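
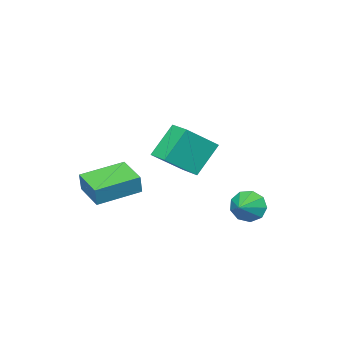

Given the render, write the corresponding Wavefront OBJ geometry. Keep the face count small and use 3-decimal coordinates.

v -3.708 0.261 -3.967
v -3.308 0.026 -4.727
v -2.712 0.679 -3.573
v -3.528 0.592 -4.773
v -3.832 1.003 -4.443
v -4.078 1.066 -3.889
v -4.151 0.753 -3.373
v -4.016 0.209 -3.134
v -3.738 -0.311 -3.285
v -3.445 -0.563 -3.756
v -3.275 -0.43 -4.325
v 0.548 0.658 -0.243
v -0.609 0.724 1.186
v 0.808 1.819 -0.086
v -0.349 1.885 1.343
v 1.929 0.195 0.897
v 0.772 0.261 2.326
v 2.189 1.356 1.054
v 1.032 1.422 2.483
v -0.105 -3.798 -2.359
v 0.11 -3.655 -1.372
v 0.285 -2.266 -2.665
v 0.5 -2.124 -1.678
v 1.96 -4.396 -2.722
v 2.175 -4.254 -1.735
v 2.35 -2.865 -3.028
v 2.565 -2.722 -2.041
f 2 1 4
f 2 4 3
f 4 1 5
f 4 5 3
f 5 1 6
f 5 6 3
f 6 1 7
f 6 7 3
f 7 1 8
f 7 8 3
f 8 1 9
f 8 9 3
f 9 1 10
f 9 10 3
f 10 1 11
f 10 11 3
f 11 1 2
f 11 2 3
f 13 15 12
f 16 13 12
f 12 15 14
f 14 16 12
f 13 19 15
f 17 13 16
f 17 19 13
f 15 19 14
f 18 16 14
f 14 19 18
f 18 17 16
f 19 17 18
f 21 23 20
f 24 21 20
f 20 23 22
f 22 24 20
f 21 27 23
f 25 21 24
f 25 27 21
f 23 27 22
f 26 24 22
f 22 27 26
f 26 25 24
f 27 25 26



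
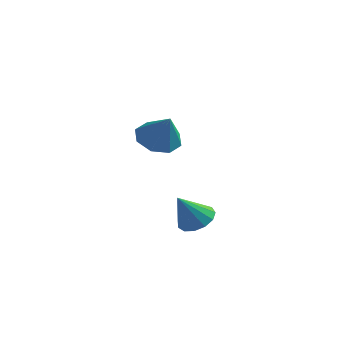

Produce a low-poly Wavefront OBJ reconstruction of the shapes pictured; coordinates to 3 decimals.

v -2.186 3.366 1.183
v -1.624 4.229 1.171
v -1.434 2.894 2.537
v -2.297 4.312 1.574
v -2.905 3.841 1.747
v -3.092 3.091 1.59
v -2.748 2.503 1.194
v -2.075 2.419 0.791
v -1.467 2.891 0.618
v -1.281 3.64 0.775
v 1.627 -1.543 -0.601
v 2.321 -1.336 -0.238
v 1.153 -2.237 0.701
v 2.029 -0.994 -0.162
v 1.61 -0.826 -0.226
v 1.196 -0.886 -0.408
v 0.919 -1.154 -0.652
v 0.867 -1.546 -0.88
v 1.057 -1.938 -1.019
v 1.427 -2.204 -1.026
v 1.862 -2.26 -0.897
v 2.222 -2.089 -0.675
v 2.393 -1.744 -0.429
f 2 1 4
f 2 4 3
f 4 1 5
f 4 5 3
f 5 1 6
f 5 6 3
f 6 1 7
f 6 7 3
f 7 1 8
f 7 8 3
f 8 1 9
f 8 9 3
f 9 1 10
f 9 10 3
f 10 1 2
f 10 2 3
f 12 11 14
f 12 14 13
f 14 11 15
f 14 15 13
f 15 11 16
f 15 16 13
f 16 11 17
f 16 17 13
f 17 11 18
f 17 18 13
f 18 11 19
f 18 19 13
f 19 11 20
f 19 20 13
f 20 11 21
f 20 21 13
f 21 11 22
f 21 22 13
f 22 11 23
f 22 23 13
f 23 11 12
f 23 12 13



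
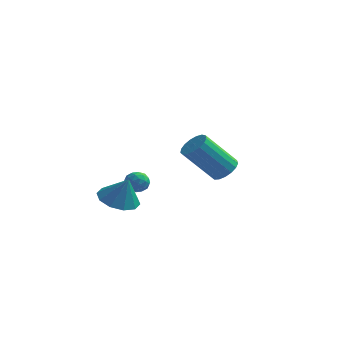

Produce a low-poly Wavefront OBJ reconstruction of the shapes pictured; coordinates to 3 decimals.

v -1.996 4.183 -2.292
v -1.672 3.845 -2.791
v -2.968 3.955 -2.769
v -2.644 3.617 -3.268
v -2.655 3.363 -2.634
v -2.055 3.503 -2.339
v -2.585 4.297 -3.221
v -1.985 4.437 -2.926
v -2.036 3.916 -3.365
v -2.079 3.338 -3.002
v -2.561 4.462 -2.558
v -2.604 3.884 -2.195
v -1.749 4.034 -2.5
v -2.891 3.766 -3.06
v -2.898 3.616 -2.688
v -2.707 3.418 -2.981
v -1.974 3.833 -2.234
v -1.783 3.635 -2.527
v -2.361 3.351 -2.435
v -2.857 4.165 -3.033
v -2.666 3.967 -3.326
v -1.933 4.382 -2.579
v -1.742 4.184 -2.872
v -2.279 4.449 -3.125
v -1.773 3.877 -3.13
v -2.344 3.743 -3.41
v -2.309 4.142 -3.383
v -1.956 4.225 -3.21
v -1.798 3.538 -2.916
v -2.369 3.404 -3.197
v -2.375 3.254 -2.824
v -2.023 3.337 -2.651
v -2.012 3.579 -3.254
v -2.271 4.396 -2.363
v -2.842 4.262 -2.644
v -2.617 4.463 -2.909
v -2.265 4.546 -2.736
v -2.296 4.057 -2.15
v -2.867 3.923 -2.43
v -2.684 3.575 -2.35
v -2.331 3.658 -2.177
v -2.628 4.221 -2.306
v 3.72 -1.899 1.454
v 4.176 -2.479 1.589
v 2.896 -3.102 3.24
v 2.44 -2.521 3.106
v 4.31 -2.215 1.792
v 3.03 -2.838 3.443
v 4.309 -1.879 1.918
v 3.029 -2.502 3.569
v 4.173 -1.548 1.938
v 2.893 -2.17 3.589
v 3.933 -1.296 1.847
v 2.654 -1.919 3.498
v 3.645 -1.183 1.666
v 2.365 -1.806 3.317
v 3.373 -1.234 1.437
v 2.094 -1.857 3.088
v 3.181 -1.437 1.211
v 1.902 -2.06 2.863
v 3.113 -1.745 1.042
v 1.833 -2.368 2.693
v 3.183 -2.089 0.966
v 1.903 -2.712 2.618
v 3.376 -2.389 1.003
v 2.097 -3.012 2.654
v 3.648 -2.577 1.143
v 2.369 -3.2 2.795
v 3.937 -2.609 1.354
v 2.657 -3.232 3.006
v -1.518 -1.235 -1.428
v -0.983 -2.11 -1.697
v -0.982 -1.325 -0.072
v -0.598 -1.593 -1.815
v -0.565 -0.939 -1.785
v -0.895 -0.399 -1.618
v -1.464 -0.178 -1.379
v -2.053 -0.361 -1.158
v -2.438 -0.877 -1.04
v -2.471 -1.531 -1.07
v -2.141 -2.072 -1.237
v -1.572 -2.293 -1.476
f 1 38 17
f 38 12 41
f 17 41 6
f 38 41 17
f 1 17 13
f 17 6 18
f 13 18 2
f 17 18 13
f 1 13 22
f 13 2 23
f 22 23 8
f 13 23 22
f 1 22 34
f 22 8 37
f 34 37 11
f 22 37 34
f 1 34 38
f 34 11 42
f 38 42 12
f 34 42 38
f 2 18 29
f 18 6 32
f 29 32 10
f 18 32 29
f 6 41 19
f 41 12 40
f 19 40 5
f 41 40 19
f 12 42 39
f 42 11 35
f 39 35 3
f 42 35 39
f 11 37 36
f 37 8 24
f 36 24 7
f 37 24 36
f 8 23 28
f 23 2 25
f 28 25 9
f 23 25 28
f 4 30 16
f 30 10 31
f 16 31 5
f 30 31 16
f 4 16 14
f 16 5 15
f 14 15 3
f 16 15 14
f 4 14 21
f 14 3 20
f 21 20 7
f 14 20 21
f 4 21 26
f 21 7 27
f 26 27 9
f 21 27 26
f 4 26 30
f 26 9 33
f 30 33 10
f 26 33 30
f 5 31 19
f 31 10 32
f 19 32 6
f 31 32 19
f 3 15 39
f 15 5 40
f 39 40 12
f 15 40 39
f 7 20 36
f 20 3 35
f 36 35 11
f 20 35 36
f 9 27 28
f 27 7 24
f 28 24 8
f 27 24 28
f 10 33 29
f 33 9 25
f 29 25 2
f 33 25 29
f 44 43 47
f 44 47 45
f 45 47 48
f 45 48 46
f 47 43 49
f 47 49 48
f 48 49 50
f 48 50 46
f 49 43 51
f 49 51 50
f 50 51 52
f 50 52 46
f 51 43 53
f 51 53 52
f 52 53 54
f 52 54 46
f 53 43 55
f 53 55 54
f 54 55 56
f 54 56 46
f 55 43 57
f 55 57 56
f 56 57 58
f 56 58 46
f 57 43 59
f 57 59 58
f 58 59 60
f 58 60 46
f 59 43 61
f 59 61 60
f 60 61 62
f 60 62 46
f 61 43 63
f 61 63 62
f 62 63 64
f 62 64 46
f 63 43 65
f 63 65 64
f 64 65 66
f 64 66 46
f 65 43 67
f 65 67 66
f 66 67 68
f 66 68 46
f 67 43 69
f 67 69 68
f 68 69 70
f 68 70 46
f 69 43 44
f 69 44 70
f 70 44 45
f 70 45 46
f 72 71 74
f 72 74 73
f 74 71 75
f 74 75 73
f 75 71 76
f 75 76 73
f 76 71 77
f 76 77 73
f 77 71 78
f 77 78 73
f 78 71 79
f 78 79 73
f 79 71 80
f 79 80 73
f 80 71 81
f 80 81 73
f 81 71 82
f 81 82 73
f 82 71 72
f 82 72 73



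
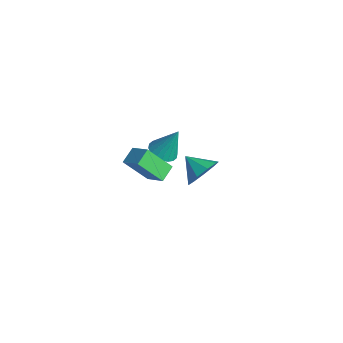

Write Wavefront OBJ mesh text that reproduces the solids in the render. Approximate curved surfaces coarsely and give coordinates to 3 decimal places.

v -1.626 2.253 -3.042
v -1.128 2.188 -2.201
v -2.694 1.887 -2.438
v -1.38 2.805 -2.271
v -1.747 3.164 -2.701
v -2.058 3.097 -3.291
v -2.167 2.635 -3.765
v -2.023 1.995 -3.9
v -1.694 1.475 -3.634
v -1.333 1.32 -3.091
v -1.109 1.601 -2.525
v -1.555 0.026 -0.06
v -0.868 0.177 -0.291
v -1.185 0.634 1.44
v -1.032 0.454 -0.362
v -1.3 0.645 -0.374
v -1.618 0.714 -0.324
v -1.923 0.647 -0.221
v -2.156 0.457 -0.086
v -2.27 0.181 0.053
v -2.242 -0.125 0.171
v -2.077 -0.402 0.243
v -1.81 -0.594 0.254
v -1.492 -0.663 0.204
v -1.186 -0.595 0.101
v -0.954 -0.405 -0.033
v -0.84 -0.129 -0.173
v 1.63 -3.021 3.366
v 1.254 -2.32 3.719
v 0.652 -3.23 2.739
v 0.276 -2.529 3.091
v 2.204 -2.111 2.169
v 1.828 -1.41 2.521
v 1.226 -2.32 1.541
v 0.85 -1.619 1.894
f 2 1 4
f 2 4 3
f 4 1 5
f 4 5 3
f 5 1 6
f 5 6 3
f 6 1 7
f 6 7 3
f 7 1 8
f 7 8 3
f 8 1 9
f 8 9 3
f 9 1 10
f 9 10 3
f 10 1 11
f 10 11 3
f 11 1 2
f 11 2 3
f 13 12 15
f 13 15 14
f 15 12 16
f 15 16 14
f 16 12 17
f 16 17 14
f 17 12 18
f 17 18 14
f 18 12 19
f 18 19 14
f 19 12 20
f 19 20 14
f 20 12 21
f 20 21 14
f 21 12 22
f 21 22 14
f 22 12 23
f 22 23 14
f 23 12 24
f 23 24 14
f 24 12 25
f 24 25 14
f 25 12 26
f 25 26 14
f 26 12 27
f 26 27 14
f 27 12 13
f 27 13 14
f 29 31 28
f 32 29 28
f 28 31 30
f 30 32 28
f 29 35 31
f 33 29 32
f 33 35 29
f 31 35 30
f 34 32 30
f 30 35 34
f 34 33 32
f 35 33 34



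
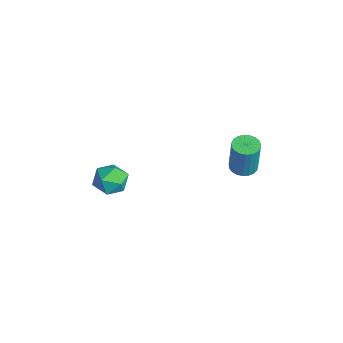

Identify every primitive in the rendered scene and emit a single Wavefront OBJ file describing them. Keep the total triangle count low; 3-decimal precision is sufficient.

v -1.944 -1.732 1.587
v -1.462 -1.419 2.285
v -1.558 -3.101 1.935
v -1.076 -2.788 2.633
v -1.979 -2.739 2.649
v -2.217 -1.893 2.434
v -0.803 -2.627 1.786
v -1.041 -1.781 1.571
v -0.756 -1.972 2.408
v -1.484 -2.041 2.941
v -1.536 -2.479 1.279
v -2.264 -2.548 1.812
v -0.634 3.763 2.088
v -0.208 4.276 2.026
v 0.041 4.29 3.849
v -0.386 3.777 3.912
v -0.451 4.407 2.058
v -0.203 4.421 3.882
v -0.727 4.426 2.096
v -0.478 4.441 3.919
v -0.986 4.331 2.132
v -0.738 4.346 3.955
v -1.185 4.138 2.161
v -0.936 4.152 3.984
v -1.288 3.88 2.177
v -1.04 3.894 4
v -1.278 3.601 2.178
v -1.03 3.616 4.001
v -1.157 3.351 2.163
v -0.909 3.365 3.986
v -0.946 3.171 2.136
v -0.697 3.186 3.959
v -0.68 3.094 2.1
v -0.432 3.109 3.923
v -0.407 3.133 2.062
v -0.159 3.147 3.886
v -0.173 3.28 2.029
v 0.076 3.295 3.852
v -0.019 3.511 2.007
v 0.23 3.526 3.83
v 0.029 3.786 1.998
v 0.278 3.8 3.821
v -0.038 4.056 2.005
v 0.211 4.07 3.828
f 1 12 6
f 1 6 2
f 1 2 8
f 1 8 11
f 1 11 12
f 2 6 10
f 6 12 5
f 12 11 3
f 11 8 7
f 8 2 9
f 4 10 5
f 4 5 3
f 4 3 7
f 4 7 9
f 4 9 10
f 5 10 6
f 3 5 12
f 7 3 11
f 9 7 8
f 10 9 2
f 14 13 17
f 14 17 15
f 15 17 18
f 15 18 16
f 17 13 19
f 17 19 18
f 18 19 20
f 18 20 16
f 19 13 21
f 19 21 20
f 20 21 22
f 20 22 16
f 21 13 23
f 21 23 22
f 22 23 24
f 22 24 16
f 23 13 25
f 23 25 24
f 24 25 26
f 24 26 16
f 25 13 27
f 25 27 26
f 26 27 28
f 26 28 16
f 27 13 29
f 27 29 28
f 28 29 30
f 28 30 16
f 29 13 31
f 29 31 30
f 30 31 32
f 30 32 16
f 31 13 33
f 31 33 32
f 32 33 34
f 32 34 16
f 33 13 35
f 33 35 34
f 34 35 36
f 34 36 16
f 35 13 37
f 35 37 36
f 36 37 38
f 36 38 16
f 37 13 39
f 37 39 38
f 38 39 40
f 38 40 16
f 39 13 41
f 39 41 40
f 40 41 42
f 40 42 16
f 41 13 43
f 41 43 42
f 42 43 44
f 42 44 16
f 43 13 14
f 43 14 44
f 44 14 15
f 44 15 16



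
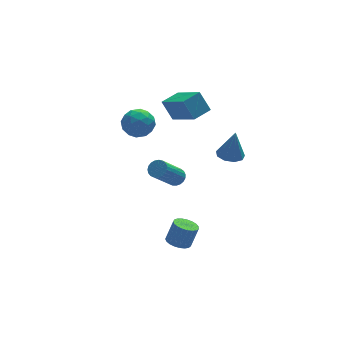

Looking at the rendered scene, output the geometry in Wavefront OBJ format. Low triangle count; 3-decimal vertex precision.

v 2.335 -2.184 2.28
v 2.991 -2.372 2.174
v 2.585 -2.176 3.8
v 2.956 -1.901 2.177
v 2.63 -1.563 2.228
v 2.167 -1.516 2.304
v 1.782 -1.781 2.369
v 1.656 -2.236 2.392
v 1.848 -2.666 2.363
v 2.268 -2.871 2.295
v 2.719 -2.755 2.22
v 1.654 3.398 -3.59
v 2.006 3.601 -3.219
v 0.779 2.885 -1.66
v 0.426 2.682 -2.03
v 1.864 3.777 -3.251
v 0.636 3.061 -1.691
v 1.685 3.887 -3.341
v 0.457 3.171 -1.781
v 1.501 3.913 -3.474
v 0.273 3.197 -1.914
v 1.343 3.85 -3.627
v 0.115 3.134 -2.067
v 1.239 3.709 -3.774
v 0.011 2.993 -2.214
v 1.207 3.514 -3.889
v -0.021 2.798 -2.329
v 1.252 3.299 -3.952
v 0.024 2.583 -2.392
v 1.366 3.101 -3.952
v 0.139 2.385 -2.393
v 1.531 2.954 -3.89
v 0.303 2.238 -2.331
v 1.716 2.884 -3.776
v 0.489 2.168 -2.217
v 1.891 2.903 -3.63
v 0.663 2.187 -2.071
v 2.025 3.008 -3.477
v 0.797 2.292 -1.917
v 2.094 3.18 -3.343
v 0.867 2.464 -1.784
v 2.088 3.39 -3.252
v 0.86 2.674 -1.692
v 1.233 2.691 1.54
v 1.749 1.039 2.62
v 0.86 3.237 2.553
v 1.376 1.585 3.633
v 2.224 3.095 1.687
v 2.74 1.443 2.767
v 1.851 3.641 2.7
v 2.367 1.989 3.78
v -1.709 1.845 2.79
v -1.263 1.978 2.039
v -0.597 1.122 3.321
v -0.151 1.255 2.57
v -0.319 1.934 3.11
v -1.006 2.38 2.781
v -0.854 0.72 2.579
v -1.541 1.166 2.25
v -0.735 1.282 1.908
v -0.404 2.032 2.236
v -1.456 1.068 3.124
v -1.125 1.818 3.452
v -1.584 1.975 2.367
v -0.276 1.125 2.993
v -0.375 1.524 3.31
v -0.113 1.602 2.868
v -1.432 2.212 2.804
v -1.171 2.289 2.362
v -0.615 2.264 2.992
v -0.689 0.811 2.998
v -0.428 0.888 2.556
v -1.747 1.498 2.492
v -1.485 1.576 2.05
v -1.245 0.836 2.368
v -1.011 1.644 1.849
v -0.358 1.219 2.162
v -0.771 0.904 2.167
v -1.175 1.167 1.974
v -0.817 2.085 2.042
v -0.163 1.66 2.355
v -0.262 2.059 2.672
v -0.666 2.322 2.479
v -0.507 1.676 1.966
v -1.697 1.44 3.005
v -1.043 1.015 3.318
v -1.194 0.778 2.881
v -1.598 1.041 2.688
v -1.502 1.881 3.198
v -0.849 1.456 3.511
v -0.685 1.933 3.386
v -1.089 2.196 3.193
v -1.353 1.424 3.394
v -0.054 -1.63 -4.053
v 0.526 -1.479 -4.305
v 0.974 -1.359 -3.198
v 0.394 -1.51 -2.947
v 0.409 -1.237 -4.284
v 0.857 -1.117 -3.177
v 0.212 -1.062 -4.223
v 0.66 -0.942 -3.116
v -0.031 -0.985 -4.133
v 0.417 -0.865 -3.026
v -0.278 -1.02 -4.029
v 0.17 -0.9 -2.922
v -0.486 -1.161 -3.929
v -0.038 -1.041 -2.823
v -0.62 -1.382 -3.851
v -0.172 -1.262 -2.744
v -0.656 -1.647 -3.808
v -0.208 -1.527 -2.701
v -0.588 -1.908 -3.807
v -0.139 -1.788 -2.7
v -0.427 -2.122 -3.849
v 0.021 -2.002 -2.742
v -0.202 -2.25 -3.926
v 0.246 -2.13 -2.819
v 0.048 -2.271 -4.025
v 0.497 -2.151 -2.919
v 0.281 -2.182 -4.129
v 0.729 -2.062 -3.023
v 0.456 -1.997 -4.22
v 0.904 -1.877 -3.114
v 0.543 -1.748 -4.282
v 0.991 -1.628 -3.176
f 2 1 4
f 2 4 3
f 4 1 5
f 4 5 3
f 5 1 6
f 5 6 3
f 6 1 7
f 6 7 3
f 7 1 8
f 7 8 3
f 8 1 9
f 8 9 3
f 9 1 10
f 9 10 3
f 10 1 11
f 10 11 3
f 11 1 2
f 11 2 3
f 13 12 16
f 13 16 14
f 14 16 17
f 14 17 15
f 16 12 18
f 16 18 17
f 17 18 19
f 17 19 15
f 18 12 20
f 18 20 19
f 19 20 21
f 19 21 15
f 20 12 22
f 20 22 21
f 21 22 23
f 21 23 15
f 22 12 24
f 22 24 23
f 23 24 25
f 23 25 15
f 24 12 26
f 24 26 25
f 25 26 27
f 25 27 15
f 26 12 28
f 26 28 27
f 27 28 29
f 27 29 15
f 28 12 30
f 28 30 29
f 29 30 31
f 29 31 15
f 30 12 32
f 30 32 31
f 31 32 33
f 31 33 15
f 32 12 34
f 32 34 33
f 33 34 35
f 33 35 15
f 34 12 36
f 34 36 35
f 35 36 37
f 35 37 15
f 36 12 38
f 36 38 37
f 37 38 39
f 37 39 15
f 38 12 40
f 38 40 39
f 39 40 41
f 39 41 15
f 40 12 42
f 40 42 41
f 41 42 43
f 41 43 15
f 42 12 13
f 42 13 43
f 43 13 14
f 43 14 15
f 45 47 44
f 48 45 44
f 44 47 46
f 46 48 44
f 45 51 47
f 49 45 48
f 49 51 45
f 47 51 46
f 50 48 46
f 46 51 50
f 50 49 48
f 51 49 50
f 52 89 68
f 89 63 92
f 68 92 57
f 89 92 68
f 52 68 64
f 68 57 69
f 64 69 53
f 68 69 64
f 52 64 73
f 64 53 74
f 73 74 59
f 64 74 73
f 52 73 85
f 73 59 88
f 85 88 62
f 73 88 85
f 52 85 89
f 85 62 93
f 89 93 63
f 85 93 89
f 53 69 80
f 69 57 83
f 80 83 61
f 69 83 80
f 57 92 70
f 92 63 91
f 70 91 56
f 92 91 70
f 63 93 90
f 93 62 86
f 90 86 54
f 93 86 90
f 62 88 87
f 88 59 75
f 87 75 58
f 88 75 87
f 59 74 79
f 74 53 76
f 79 76 60
f 74 76 79
f 55 81 67
f 81 61 82
f 67 82 56
f 81 82 67
f 55 67 65
f 67 56 66
f 65 66 54
f 67 66 65
f 55 65 72
f 65 54 71
f 72 71 58
f 65 71 72
f 55 72 77
f 72 58 78
f 77 78 60
f 72 78 77
f 55 77 81
f 77 60 84
f 81 84 61
f 77 84 81
f 56 82 70
f 82 61 83
f 70 83 57
f 82 83 70
f 54 66 90
f 66 56 91
f 90 91 63
f 66 91 90
f 58 71 87
f 71 54 86
f 87 86 62
f 71 86 87
f 60 78 79
f 78 58 75
f 79 75 59
f 78 75 79
f 61 84 80
f 84 60 76
f 80 76 53
f 84 76 80
f 95 94 98
f 95 98 96
f 96 98 99
f 96 99 97
f 98 94 100
f 98 100 99
f 99 100 101
f 99 101 97
f 100 94 102
f 100 102 101
f 101 102 103
f 101 103 97
f 102 94 104
f 102 104 103
f 103 104 105
f 103 105 97
f 104 94 106
f 104 106 105
f 105 106 107
f 105 107 97
f 106 94 108
f 106 108 107
f 107 108 109
f 107 109 97
f 108 94 110
f 108 110 109
f 109 110 111
f 109 111 97
f 110 94 112
f 110 112 111
f 111 112 113
f 111 113 97
f 112 94 114
f 112 114 113
f 113 114 115
f 113 115 97
f 114 94 116
f 114 116 115
f 115 116 117
f 115 117 97
f 116 94 118
f 116 118 117
f 117 118 119
f 117 119 97
f 118 94 120
f 118 120 119
f 119 120 121
f 119 121 97
f 120 94 122
f 120 122 121
f 121 122 123
f 121 123 97
f 122 94 124
f 122 124 123
f 123 124 125
f 123 125 97
f 124 94 95
f 124 95 125
f 125 95 96
f 125 96 97



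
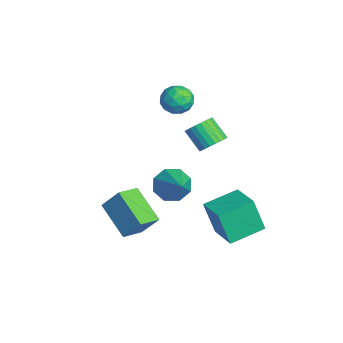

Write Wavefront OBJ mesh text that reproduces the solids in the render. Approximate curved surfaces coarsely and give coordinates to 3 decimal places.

v 0.996 0.24 -2.122
v 1.42 -0.215 -2.73
v 2.604 0.26 -1.018
v 1.473 0.442 -2.82
v 1.247 0.981 -2.501
v 0.874 1.086 -1.96
v 0.572 0.694 -1.513
v 0.519 0.037 -1.423
v 0.745 -0.502 -1.742
v 1.118 -0.606 -2.284
v 1.023 2.017 0.17
v 1.299 2.414 0.649
v 0.533 1.96 1.468
v 0.257 1.563 0.99
v 1.106 2.571 0.556
v 0.341 2.117 1.375
v 0.901 2.644 0.404
v 0.135 2.19 1.223
v 0.714 2.621 0.217
v -0.051 2.167 1.036
v 0.575 2.507 0.023
v -0.191 2.052 0.842
v 0.503 2.318 -0.149
v -0.263 1.863 0.67
v 0.511 2.083 -0.272
v -0.255 1.628 0.547
v 0.596 1.838 -0.328
v -0.17 1.383 0.491
v 0.747 1.62 -0.308
v -0.019 1.166 0.511
v 0.939 1.463 -0.215
v 0.174 1.009 0.604
v 1.145 1.39 -0.063
v 0.379 0.936 0.756
v 1.331 1.413 0.124
v 0.566 0.959 0.943
v 1.471 1.528 0.318
v 0.705 1.073 1.137
v 1.543 1.717 0.49
v 0.777 1.262 1.309
v 1.535 1.952 0.613
v 0.769 1.497 1.432
v 1.45 2.197 0.669
v 0.684 1.742 1.488
v 2.949 1.596 -3.88
v 2.641 1.154 -2.278
v 2.592 3.175 -3.513
v 2.283 2.733 -1.912
v 4.417 1.847 -3.528
v 4.108 1.405 -1.927
v 4.059 3.426 -3.162
v 3.751 2.984 -1.56
v 3.316 -2.388 -3.136
v 1.847 -2.966 -2.154
v 2.733 -1.481 -3.475
v 1.264 -2.059 -2.492
v 3.736 -1.741 -2.128
v 2.267 -2.319 -1.145
v 3.153 -0.834 -2.466
v 1.684 -1.412 -1.484
v -0.168 1.437 2.042
v 0.371 1.122 2.506
v -0.871 0.398 2.154
v -0.332 0.083 2.618
v -0.755 0.688 2.866
v -0.32 1.33 2.797
v -0.18 0.19 1.863
v 0.255 0.832 1.794
v 0.363 0.351 2.396
v 0.008 0.659 3.016
v -0.508 0.861 1.644
v -0.863 1.169 2.264
v 0.163 1.37 2.264
v -0.663 0.15 2.396
v -0.912 0.505 2.542
v -0.595 0.32 2.815
v -0.243 1.492 2.435
v 0.074 1.307 2.708
v -0.588 1.052 2.92
v -0.574 0.213 1.952
v -0.257 0.028 2.225
v 0.095 1.2 1.845
v 0.412 1.015 2.118
v 0.088 0.468 1.74
v 0.476 0.732 2.472
v 0.062 0.122 2.538
v 0.152 0.185 2.094
v 0.407 0.562 2.053
v 0.267 0.913 2.837
v -0.147 0.303 2.903
v -0.395 0.658 3.049
v -0.139 1.035 3.008
v 0.262 0.46 2.772
v -0.353 1.217 1.757
v -0.767 0.607 1.823
v -0.361 0.485 1.652
v -0.105 0.862 1.611
v -0.562 1.398 2.122
v -0.976 0.788 2.188
v -0.907 0.958 2.607
v -0.652 1.335 2.566
v -0.762 1.06 1.888
f 2 1 4
f 2 4 3
f 4 1 5
f 4 5 3
f 5 1 6
f 5 6 3
f 6 1 7
f 6 7 3
f 7 1 8
f 7 8 3
f 8 1 9
f 8 9 3
f 9 1 10
f 9 10 3
f 10 1 2
f 10 2 3
f 12 11 15
f 12 15 13
f 13 15 16
f 13 16 14
f 15 11 17
f 15 17 16
f 16 17 18
f 16 18 14
f 17 11 19
f 17 19 18
f 18 19 20
f 18 20 14
f 19 11 21
f 19 21 20
f 20 21 22
f 20 22 14
f 21 11 23
f 21 23 22
f 22 23 24
f 22 24 14
f 23 11 25
f 23 25 24
f 24 25 26
f 24 26 14
f 25 11 27
f 25 27 26
f 26 27 28
f 26 28 14
f 27 11 29
f 27 29 28
f 28 29 30
f 28 30 14
f 29 11 31
f 29 31 30
f 30 31 32
f 30 32 14
f 31 11 33
f 31 33 32
f 32 33 34
f 32 34 14
f 33 11 35
f 33 35 34
f 34 35 36
f 34 36 14
f 35 11 37
f 35 37 36
f 36 37 38
f 36 38 14
f 37 11 39
f 37 39 38
f 38 39 40
f 38 40 14
f 39 11 41
f 39 41 40
f 40 41 42
f 40 42 14
f 41 11 43
f 41 43 42
f 42 43 44
f 42 44 14
f 43 11 12
f 43 12 44
f 44 12 13
f 44 13 14
f 46 48 45
f 49 46 45
f 45 48 47
f 47 49 45
f 46 52 48
f 50 46 49
f 50 52 46
f 48 52 47
f 51 49 47
f 47 52 51
f 51 50 49
f 52 50 51
f 54 56 53
f 57 54 53
f 53 56 55
f 55 57 53
f 54 60 56
f 58 54 57
f 58 60 54
f 56 60 55
f 59 57 55
f 55 60 59
f 59 58 57
f 60 58 59
f 61 98 77
f 98 72 101
f 77 101 66
f 98 101 77
f 61 77 73
f 77 66 78
f 73 78 62
f 77 78 73
f 61 73 82
f 73 62 83
f 82 83 68
f 73 83 82
f 61 82 94
f 82 68 97
f 94 97 71
f 82 97 94
f 61 94 98
f 94 71 102
f 98 102 72
f 94 102 98
f 62 78 89
f 78 66 92
f 89 92 70
f 78 92 89
f 66 101 79
f 101 72 100
f 79 100 65
f 101 100 79
f 72 102 99
f 102 71 95
f 99 95 63
f 102 95 99
f 71 97 96
f 97 68 84
f 96 84 67
f 97 84 96
f 68 83 88
f 83 62 85
f 88 85 69
f 83 85 88
f 64 90 76
f 90 70 91
f 76 91 65
f 90 91 76
f 64 76 74
f 76 65 75
f 74 75 63
f 76 75 74
f 64 74 81
f 74 63 80
f 81 80 67
f 74 80 81
f 64 81 86
f 81 67 87
f 86 87 69
f 81 87 86
f 64 86 90
f 86 69 93
f 90 93 70
f 86 93 90
f 65 91 79
f 91 70 92
f 79 92 66
f 91 92 79
f 63 75 99
f 75 65 100
f 99 100 72
f 75 100 99
f 67 80 96
f 80 63 95
f 96 95 71
f 80 95 96
f 69 87 88
f 87 67 84
f 88 84 68
f 87 84 88
f 70 93 89
f 93 69 85
f 89 85 62
f 93 85 89



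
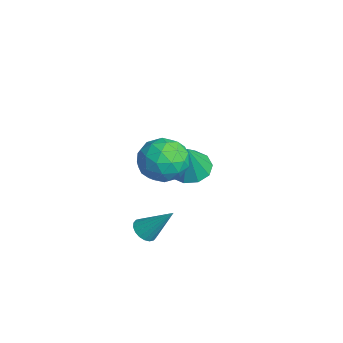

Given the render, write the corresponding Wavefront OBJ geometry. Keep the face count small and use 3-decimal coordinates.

v 2.08 -2.367 1.814
v 2.699 -3.19 1.854
v 1.021 -3.11 2.866
v 1.64 -3.933 2.906
v 1.938 -3.044 3.331
v 2.593 -2.584 2.681
v 1.127 -3.716 2.039
v 1.782 -3.256 1.389
v 2.109 -4.024 1.993
v 2.611 -3.609 2.792
v 1.109 -2.691 1.928
v 1.611 -2.276 2.727
v 2.482 -2.713 1.742
v 1.238 -3.587 2.978
v 1.413 -3.064 3.228
v 1.776 -3.548 3.252
v 2.42 -2.357 2.228
v 2.784 -2.841 2.252
v 2.337 -2.755 3.12
v 0.936 -3.459 2.468
v 1.3 -3.943 2.492
v 1.944 -2.752 1.468
v 2.307 -3.236 1.492
v 1.383 -3.545 1.6
v 2.499 -3.687 1.847
v 1.877 -4.124 2.465
v 1.576 -3.996 1.956
v 1.96 -3.726 1.574
v 2.794 -3.443 2.317
v 2.172 -3.88 2.935
v 2.347 -3.357 3.185
v 2.732 -3.087 2.803
v 2.448 -3.933 2.398
v 1.548 -2.42 1.785
v 0.926 -2.857 2.403
v 0.988 -3.213 1.917
v 1.373 -2.943 1.535
v 1.843 -2.176 2.255
v 1.221 -2.613 2.873
v 1.76 -2.574 3.146
v 2.144 -2.304 2.764
v 1.272 -2.367 2.322
v -2.61 -0.853 -1.65
v -1.903 -1.29 -2.021
v -1.97 -1.127 -0.11
v -1.768 -0.745 -1.98
v -1.955 -0.242 -1.813
v -2.392 0.028 -1.584
v -2.912 -0.038 -1.38
v -3.316 -0.416 -1.279
v -3.451 -0.96 -1.32
v -3.264 -1.464 -1.487
v -2.827 -1.734 -1.717
v -2.307 -1.668 -1.921
v 0.441 -3.477 -2.548
v 0.896 -3.818 -2.51
v 1.039 -2.543 -1.312
v 0.97 -3.643 -2.678
v 0.94 -3.436 -2.82
v 0.81 -3.236 -2.909
v 0.608 -3.084 -2.925
v 0.372 -3.01 -2.867
v 0.15 -3.028 -2.746
v -0.014 -3.135 -2.585
v -0.089 -3.31 -2.417
v -0.058 -3.518 -2.275
v 0.071 -3.717 -2.187
v 0.274 -3.869 -2.17
v 0.509 -3.944 -2.228
v 0.731 -3.925 -2.349
f 1 38 17
f 38 12 41
f 17 41 6
f 38 41 17
f 1 17 13
f 17 6 18
f 13 18 2
f 17 18 13
f 1 13 22
f 13 2 23
f 22 23 8
f 13 23 22
f 1 22 34
f 22 8 37
f 34 37 11
f 22 37 34
f 1 34 38
f 34 11 42
f 38 42 12
f 34 42 38
f 2 18 29
f 18 6 32
f 29 32 10
f 18 32 29
f 6 41 19
f 41 12 40
f 19 40 5
f 41 40 19
f 12 42 39
f 42 11 35
f 39 35 3
f 42 35 39
f 11 37 36
f 37 8 24
f 36 24 7
f 37 24 36
f 8 23 28
f 23 2 25
f 28 25 9
f 23 25 28
f 4 30 16
f 30 10 31
f 16 31 5
f 30 31 16
f 4 16 14
f 16 5 15
f 14 15 3
f 16 15 14
f 4 14 21
f 14 3 20
f 21 20 7
f 14 20 21
f 4 21 26
f 21 7 27
f 26 27 9
f 21 27 26
f 4 26 30
f 26 9 33
f 30 33 10
f 26 33 30
f 5 31 19
f 31 10 32
f 19 32 6
f 31 32 19
f 3 15 39
f 15 5 40
f 39 40 12
f 15 40 39
f 7 20 36
f 20 3 35
f 36 35 11
f 20 35 36
f 9 27 28
f 27 7 24
f 28 24 8
f 27 24 28
f 10 33 29
f 33 9 25
f 29 25 2
f 33 25 29
f 44 43 46
f 44 46 45
f 46 43 47
f 46 47 45
f 47 43 48
f 47 48 45
f 48 43 49
f 48 49 45
f 49 43 50
f 49 50 45
f 50 43 51
f 50 51 45
f 51 43 52
f 51 52 45
f 52 43 53
f 52 53 45
f 53 43 54
f 53 54 45
f 54 43 44
f 54 44 45
f 56 55 58
f 56 58 57
f 58 55 59
f 58 59 57
f 59 55 60
f 59 60 57
f 60 55 61
f 60 61 57
f 61 55 62
f 61 62 57
f 62 55 63
f 62 63 57
f 63 55 64
f 63 64 57
f 64 55 65
f 64 65 57
f 65 55 66
f 65 66 57
f 66 55 67
f 66 67 57
f 67 55 68
f 67 68 57
f 68 55 69
f 68 69 57
f 69 55 70
f 69 70 57
f 70 55 56
f 70 56 57



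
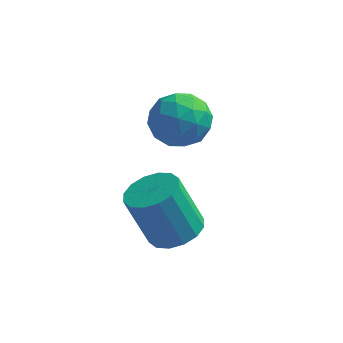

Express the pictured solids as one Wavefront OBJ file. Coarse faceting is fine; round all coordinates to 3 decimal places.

v 2.72 -3.957 -3.111
v 3.5 -4.446 -2.775
v 2.68 -4.432 -0.853
v 1.9 -3.943 -1.189
v 3.621 -3.956 -2.727
v 2.802 -3.942 -0.804
v 3.501 -3.466 -2.782
v 2.682 -3.452 -0.859
v 3.172 -3.108 -2.925
v 2.352 -3.094 -1.002
v 2.721 -2.977 -3.118
v 1.902 -2.963 -1.195
v 2.27 -3.109 -3.309
v 1.451 -3.095 -1.386
v 1.94 -3.468 -3.447
v 1.12 -3.454 -1.525
v 1.818 -3.958 -3.496
v 0.999 -3.944 -1.573
v 1.938 -4.448 -3.441
v 1.119 -4.434 -1.518
v 2.268 -4.806 -3.298
v 1.448 -4.792 -1.375
v 2.718 -4.937 -3.105
v 1.899 -4.923 -1.182
v 3.169 -4.805 -2.914
v 2.35 -4.791 -0.991
v 1.315 0.24 -0.431
v 2.254 0.211 0.226
v 1.866 -1.311 -1.286
v 2.805 -1.34 -0.629
v 1.775 -1.537 -0.167
v 1.434 -0.579 0.362
v 2.686 -0.521 -1.422
v 2.345 0.437 -0.893
v 3.101 -0.259 -0.386
v 2.538 -0.888 0.39
v 1.582 -0.212 -1.45
v 1.019 -0.841 -0.674
v 1.736 0.361 -0.027
v 2.384 -1.461 -1.033
v 1.779 -1.577 -0.761
v 2.33 -1.595 -0.374
v 1.254 -0.103 0.052
v 1.806 -0.12 0.439
v 1.524 -1.147 0.208
v 2.314 -0.98 -1.499
v 2.866 -0.997 -1.112
v 1.79 0.495 -0.686
v 2.341 0.477 -0.299
v 2.596 0.047 -1.268
v 2.785 0.068 -0.001
v 3.109 -0.843 -0.503
v 3.04 -0.362 -0.97
v 2.839 0.201 -0.659
v 2.454 -0.301 0.455
v 2.778 -1.213 -0.047
v 2.173 -1.329 0.224
v 1.973 -0.765 0.535
v 2.952 -0.578 0.095
v 1.342 0.113 -1.013
v 1.666 -0.799 -1.515
v 2.147 -0.335 -1.595
v 1.947 0.229 -1.284
v 1.011 -0.257 -0.557
v 1.335 -1.168 -1.059
v 1.281 -1.301 -0.401
v 1.08 -0.738 -0.09
v 1.168 -0.522 -1.155
f 2 1 5
f 2 5 3
f 3 5 6
f 3 6 4
f 5 1 7
f 5 7 6
f 6 7 8
f 6 8 4
f 7 1 9
f 7 9 8
f 8 9 10
f 8 10 4
f 9 1 11
f 9 11 10
f 10 11 12
f 10 12 4
f 11 1 13
f 11 13 12
f 12 13 14
f 12 14 4
f 13 1 15
f 13 15 14
f 14 15 16
f 14 16 4
f 15 1 17
f 15 17 16
f 16 17 18
f 16 18 4
f 17 1 19
f 17 19 18
f 18 19 20
f 18 20 4
f 19 1 21
f 19 21 20
f 20 21 22
f 20 22 4
f 21 1 23
f 21 23 22
f 22 23 24
f 22 24 4
f 23 1 25
f 23 25 24
f 24 25 26
f 24 26 4
f 25 1 2
f 25 2 26
f 26 2 3
f 26 3 4
f 27 64 43
f 64 38 67
f 43 67 32
f 64 67 43
f 27 43 39
f 43 32 44
f 39 44 28
f 43 44 39
f 27 39 48
f 39 28 49
f 48 49 34
f 39 49 48
f 27 48 60
f 48 34 63
f 60 63 37
f 48 63 60
f 27 60 64
f 60 37 68
f 64 68 38
f 60 68 64
f 28 44 55
f 44 32 58
f 55 58 36
f 44 58 55
f 32 67 45
f 67 38 66
f 45 66 31
f 67 66 45
f 38 68 65
f 68 37 61
f 65 61 29
f 68 61 65
f 37 63 62
f 63 34 50
f 62 50 33
f 63 50 62
f 34 49 54
f 49 28 51
f 54 51 35
f 49 51 54
f 30 56 42
f 56 36 57
f 42 57 31
f 56 57 42
f 30 42 40
f 42 31 41
f 40 41 29
f 42 41 40
f 30 40 47
f 40 29 46
f 47 46 33
f 40 46 47
f 30 47 52
f 47 33 53
f 52 53 35
f 47 53 52
f 30 52 56
f 52 35 59
f 56 59 36
f 52 59 56
f 31 57 45
f 57 36 58
f 45 58 32
f 57 58 45
f 29 41 65
f 41 31 66
f 65 66 38
f 41 66 65
f 33 46 62
f 46 29 61
f 62 61 37
f 46 61 62
f 35 53 54
f 53 33 50
f 54 50 34
f 53 50 54
f 36 59 55
f 59 35 51
f 55 51 28
f 59 51 55



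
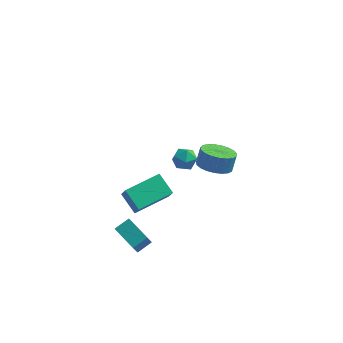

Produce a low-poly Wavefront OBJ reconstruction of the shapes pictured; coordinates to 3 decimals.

v -4.908 -0.459 -3.047
v -4.635 -0.873 -2.249
v -3.357 0.915 -2.865
v -3.084 0.501 -2.066
v -4.116 -1.261 -3.734
v -3.843 -1.675 -2.935
v -2.565 0.113 -3.551
v -2.292 -0.301 -2.753
v -0.501 2.683 -3.342
v 0.442 2.802 -3.578
v 0.625 3.195 -2.655
v -0.319 3.077 -2.418
v 0.28 3.156 -3.697
v 0.462 3.55 -2.774
v -0.017 3.429 -3.755
v 0.165 3.822 -2.832
v -0.398 3.572 -3.741
v -0.216 3.966 -2.818
v -0.797 3.562 -3.658
v -0.615 3.956 -2.735
v -1.145 3.4 -3.52
v -0.963 3.794 -2.597
v -1.381 3.114 -3.352
v -1.199 3.508 -2.428
v -1.465 2.754 -3.181
v -1.283 3.147 -2.258
v -1.383 2.381 -3.039
v -1.201 2.775 -2.116
v -1.148 2.06 -2.948
v -0.965 2.454 -2.025
v -0.801 1.848 -2.926
v -0.619 2.241 -2.003
v -0.402 1.779 -2.976
v -0.22 2.173 -2.053
v -0.021 1.867 -3.089
v 0.162 2.261 -2.165
v 0.278 2.096 -3.245
v 0.46 2.49 -2.322
v 0.442 2.427 -3.418
v 0.624 2.821 -2.495
v -4.667 -2.76 -3.908
v -4.779 -3.501 -2.701
v -4.036 -2.241 -3.531
v -4.147 -2.982 -2.324
v -3.633 -3.678 -4.376
v -3.744 -4.419 -3.169
v -3.001 -3.159 -3.999
v -3.113 -3.9 -2.792
v -2.059 -2.441 2.314
v -1.56 -1.972 2.207
v -1.32 -3.108 2.833
v -0.821 -2.639 2.726
v -1.335 -2.502 3.171
v -1.792 -2.089 2.85
v -1.088 -2.991 2.19
v -1.545 -2.578 1.869
v -0.959 -2.311 2.13
v -1.112 -2.009 2.736
v -1.768 -3.071 2.304
v -1.921 -2.769 2.91
f 2 4 1
f 5 2 1
f 1 4 3
f 3 5 1
f 2 8 4
f 6 2 5
f 6 8 2
f 4 8 3
f 7 5 3
f 3 8 7
f 7 6 5
f 8 6 7
f 10 9 13
f 10 13 11
f 11 13 14
f 11 14 12
f 13 9 15
f 13 15 14
f 14 15 16
f 14 16 12
f 15 9 17
f 15 17 16
f 16 17 18
f 16 18 12
f 17 9 19
f 17 19 18
f 18 19 20
f 18 20 12
f 19 9 21
f 19 21 20
f 20 21 22
f 20 22 12
f 21 9 23
f 21 23 22
f 22 23 24
f 22 24 12
f 23 9 25
f 23 25 24
f 24 25 26
f 24 26 12
f 25 9 27
f 25 27 26
f 26 27 28
f 26 28 12
f 27 9 29
f 27 29 28
f 28 29 30
f 28 30 12
f 29 9 31
f 29 31 30
f 30 31 32
f 30 32 12
f 31 9 33
f 31 33 32
f 32 33 34
f 32 34 12
f 33 9 35
f 33 35 34
f 34 35 36
f 34 36 12
f 35 9 37
f 35 37 36
f 36 37 38
f 36 38 12
f 37 9 39
f 37 39 38
f 38 39 40
f 38 40 12
f 39 9 10
f 39 10 40
f 40 10 11
f 40 11 12
f 42 44 41
f 45 42 41
f 41 44 43
f 43 45 41
f 42 48 44
f 46 42 45
f 46 48 42
f 44 48 43
f 47 45 43
f 43 48 47
f 47 46 45
f 48 46 47
f 49 60 54
f 49 54 50
f 49 50 56
f 49 56 59
f 49 59 60
f 50 54 58
f 54 60 53
f 60 59 51
f 59 56 55
f 56 50 57
f 52 58 53
f 52 53 51
f 52 51 55
f 52 55 57
f 52 57 58
f 53 58 54
f 51 53 60
f 55 51 59
f 57 55 56
f 58 57 50



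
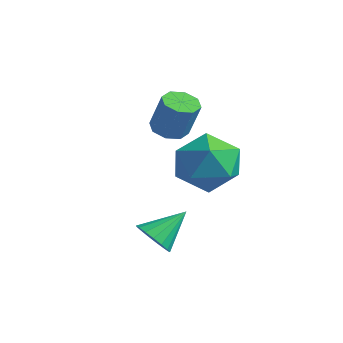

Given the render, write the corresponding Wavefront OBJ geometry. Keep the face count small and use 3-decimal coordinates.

v -2.461 2.66 0.402
v -1.945 1.789 0.843
v -4.015 2.071 1.057
v -3.499 1.2 1.498
v -3.32 2.211 1.903
v -2.359 2.575 1.498
v -3.601 1.285 0.402
v -2.64 1.649 -0.003
v -2.649 0.939 0.843
v -2.476 1.512 1.771
v -3.484 2.348 0.129
v -3.311 2.921 1.057
v -4.053 1.475 2.091
v -3.718 1.014 1.984
v -3.272 1.064 3.161
v -3.607 1.525 3.269
v -3.515 1.397 1.891
v -3.068 1.447 3.068
v -3.626 1.826 1.915
v -3.18 1.876 3.092
v -3.988 2.049 2.042
v -3.542 2.099 3.22
v -4.388 1.936 2.199
v -3.942 1.986 3.376
v -4.592 1.553 2.292
v -4.145 1.603 3.469
v -4.48 1.124 2.268
v -4.034 1.174 3.445
v -4.118 0.901 2.14
v -3.672 0.951 3.318
v -2.2 -0.908 -0.629
v -1.671 -0.781 -0.966
v -1.96 0.108 0.129
v -1.89 -0.622 -1.11
v -2.179 -0.528 -1.144
v -2.474 -0.522 -1.06
v -2.705 -0.604 -0.877
v -2.821 -0.755 -0.637
v -2.795 -0.942 -0.396
v -2.632 -1.121 -0.208
v -2.37 -1.251 -0.116
v -2.069 -1.302 -0.142
v -1.798 -1.263 -0.28
v -1.619 -1.143 -0.497
v -1.573 -0.969 -0.745
f 1 12 6
f 1 6 2
f 1 2 8
f 1 8 11
f 1 11 12
f 2 6 10
f 6 12 5
f 12 11 3
f 11 8 7
f 8 2 9
f 4 10 5
f 4 5 3
f 4 3 7
f 4 7 9
f 4 9 10
f 5 10 6
f 3 5 12
f 7 3 11
f 9 7 8
f 10 9 2
f 14 13 17
f 14 17 15
f 15 17 18
f 15 18 16
f 17 13 19
f 17 19 18
f 18 19 20
f 18 20 16
f 19 13 21
f 19 21 20
f 20 21 22
f 20 22 16
f 21 13 23
f 21 23 22
f 22 23 24
f 22 24 16
f 23 13 25
f 23 25 24
f 24 25 26
f 24 26 16
f 25 13 27
f 25 27 26
f 26 27 28
f 26 28 16
f 27 13 29
f 27 29 28
f 28 29 30
f 28 30 16
f 29 13 14
f 29 14 30
f 30 14 15
f 30 15 16
f 32 31 34
f 32 34 33
f 34 31 35
f 34 35 33
f 35 31 36
f 35 36 33
f 36 31 37
f 36 37 33
f 37 31 38
f 37 38 33
f 38 31 39
f 38 39 33
f 39 31 40
f 39 40 33
f 40 31 41
f 40 41 33
f 41 31 42
f 41 42 33
f 42 31 43
f 42 43 33
f 43 31 44
f 43 44 33
f 44 31 45
f 44 45 33
f 45 31 32
f 45 32 33



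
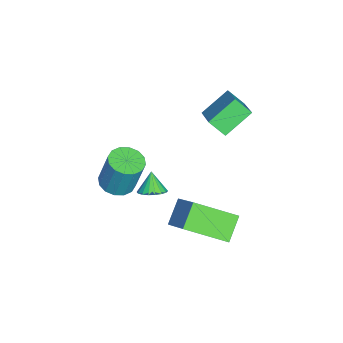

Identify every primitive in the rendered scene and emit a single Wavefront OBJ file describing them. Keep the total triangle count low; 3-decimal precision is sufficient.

v -0.174 -3.588 0.047
v 0.282 -4.233 0.173
v 0.471 -3.757 1.92
v 0.014 -3.112 1.793
v 0.547 -3.934 0.063
v 0.735 -3.458 1.81
v 0.618 -3.543 -0.051
v 0.807 -3.066 1.695
v 0.478 -3.164 -0.139
v 0.666 -2.687 1.607
v 0.162 -2.898 -0.178
v 0.351 -2.422 1.569
v -0.243 -2.817 -0.156
v -0.055 -2.341 1.59
v -0.631 -2.943 -0.08
v -0.442 -2.467 1.667
v -0.895 -3.242 0.03
v -0.707 -2.766 1.777
v -0.967 -3.634 0.145
v -0.778 -3.157 1.891
v -0.826 -4.013 0.233
v -0.638 -3.536 1.979
v -0.511 -4.278 0.271
v -0.322 -3.802 2.018
v -0.105 -4.359 0.25
v 0.083 -3.883 1.996
v -0.436 -1.067 -0.955
v 0.934 -0.205 0.399
v -0.715 0.779 -1.848
v 0.655 1.641 -0.494
v 0.545 -1.321 -1.786
v 1.915 -0.459 -0.432
v 0.266 0.525 -2.679
v 1.636 1.387 -1.325
v -2.366 -2.53 -2.762
v -2.001 -2.051 -2.469
v -2.894 -2.67 -1.878
v -2.231 -1.899 -2.582
v -2.488 -1.872 -2.731
v -2.721 -1.975 -2.886
v -2.883 -2.188 -3.017
v -2.943 -2.469 -3.097
v -2.889 -2.762 -3.111
v -2.731 -3.009 -3.056
v -2.501 -3.161 -2.943
v -2.244 -3.188 -2.794
v -2.011 -3.084 -2.639
v -1.849 -2.871 -2.508
v -1.789 -2.59 -2.428
v -1.843 -2.298 -2.414
v -4.064 0.031 0.684
v -4.209 -0.715 1.35
v -4.944 1.004 1.581
v -5.09 0.259 2.247
v -2.53 0.561 1.613
v -2.676 -0.184 2.279
v -3.411 1.535 2.51
v -3.556 0.789 3.176
f 2 1 5
f 2 5 3
f 3 5 6
f 3 6 4
f 5 1 7
f 5 7 6
f 6 7 8
f 6 8 4
f 7 1 9
f 7 9 8
f 8 9 10
f 8 10 4
f 9 1 11
f 9 11 10
f 10 11 12
f 10 12 4
f 11 1 13
f 11 13 12
f 12 13 14
f 12 14 4
f 13 1 15
f 13 15 14
f 14 15 16
f 14 16 4
f 15 1 17
f 15 17 16
f 16 17 18
f 16 18 4
f 17 1 19
f 17 19 18
f 18 19 20
f 18 20 4
f 19 1 21
f 19 21 20
f 20 21 22
f 20 22 4
f 21 1 23
f 21 23 22
f 22 23 24
f 22 24 4
f 23 1 25
f 23 25 24
f 24 25 26
f 24 26 4
f 25 1 2
f 25 2 26
f 26 2 3
f 26 3 4
f 28 30 27
f 31 28 27
f 27 30 29
f 29 31 27
f 28 34 30
f 32 28 31
f 32 34 28
f 30 34 29
f 33 31 29
f 29 34 33
f 33 32 31
f 34 32 33
f 36 35 38
f 36 38 37
f 38 35 39
f 38 39 37
f 39 35 40
f 39 40 37
f 40 35 41
f 40 41 37
f 41 35 42
f 41 42 37
f 42 35 43
f 42 43 37
f 43 35 44
f 43 44 37
f 44 35 45
f 44 45 37
f 45 35 46
f 45 46 37
f 46 35 47
f 46 47 37
f 47 35 48
f 47 48 37
f 48 35 49
f 48 49 37
f 49 35 50
f 49 50 37
f 50 35 36
f 50 36 37
f 52 54 51
f 55 52 51
f 51 54 53
f 53 55 51
f 52 58 54
f 56 52 55
f 56 58 52
f 54 58 53
f 57 55 53
f 53 58 57
f 57 56 55
f 58 56 57



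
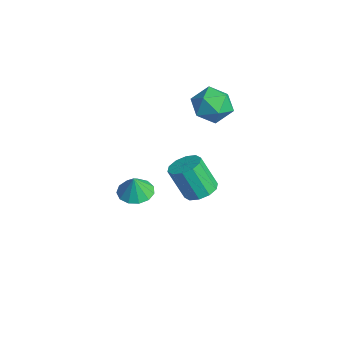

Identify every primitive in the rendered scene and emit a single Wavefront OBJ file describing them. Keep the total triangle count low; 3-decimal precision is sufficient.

v 0.181 2.41 -4.034
v 1.006 2.53 -3.753
v 0.524 1.851 -2.045
v -0.301 1.73 -2.326
v 0.726 2.985 -3.651
v 0.244 2.305 -1.943
v 0.237 3.22 -3.695
v -0.245 2.54 -1.988
v -0.273 3.146 -3.869
v -0.755 2.466 -2.161
v -0.609 2.79 -4.105
v -1.091 2.11 -2.398
v -0.644 2.289 -4.315
v -1.126 1.61 -2.607
v -0.364 1.835 -4.417
v -0.846 1.155 -2.709
v 0.125 1.6 -4.372
v -0.357 0.92 -2.665
v 0.635 1.674 -4.199
v 0.153 0.994 -2.491
v 0.971 2.03 -3.962
v 0.489 1.35 -2.255
v 3.486 -1.866 -0.35
v 4.112 -2.408 -0.544
v 3.694 -2.014 0.73
v 4.312 -1.974 -0.523
v 4.25 -1.505 -0.447
v 3.945 -1.151 -0.341
v 3.495 -1.024 -0.237
v 3.042 -1.165 -0.169
v 2.73 -1.528 -0.159
v 2.659 -1.999 -0.21
v 2.85 -2.428 -0.305
v 3.243 -2.678 -0.414
v 3.713 -2.671 -0.503
v -1.979 4.427 0.822
v -1.313 3.802 0.13
v -3.467 3.938 -0.17
v -2.801 3.313 -0.862
v -2.973 2.981 0.222
v -2.053 3.284 0.835
v -2.727 4.456 -0.875
v -1.807 4.759 -0.262
v -1.775 3.82 -0.919
v -1.927 2.908 -0.241
v -2.853 4.832 0.201
v -3.005 3.92 0.879
f 2 1 5
f 2 5 3
f 3 5 6
f 3 6 4
f 5 1 7
f 5 7 6
f 6 7 8
f 6 8 4
f 7 1 9
f 7 9 8
f 8 9 10
f 8 10 4
f 9 1 11
f 9 11 10
f 10 11 12
f 10 12 4
f 11 1 13
f 11 13 12
f 12 13 14
f 12 14 4
f 13 1 15
f 13 15 14
f 14 15 16
f 14 16 4
f 15 1 17
f 15 17 16
f 16 17 18
f 16 18 4
f 17 1 19
f 17 19 18
f 18 19 20
f 18 20 4
f 19 1 21
f 19 21 20
f 20 21 22
f 20 22 4
f 21 1 2
f 21 2 22
f 22 2 3
f 22 3 4
f 24 23 26
f 24 26 25
f 26 23 27
f 26 27 25
f 27 23 28
f 27 28 25
f 28 23 29
f 28 29 25
f 29 23 30
f 29 30 25
f 30 23 31
f 30 31 25
f 31 23 32
f 31 32 25
f 32 23 33
f 32 33 25
f 33 23 34
f 33 34 25
f 34 23 35
f 34 35 25
f 35 23 24
f 35 24 25
f 36 47 41
f 36 41 37
f 36 37 43
f 36 43 46
f 36 46 47
f 37 41 45
f 41 47 40
f 47 46 38
f 46 43 42
f 43 37 44
f 39 45 40
f 39 40 38
f 39 38 42
f 39 42 44
f 39 44 45
f 40 45 41
f 38 40 47
f 42 38 46
f 44 42 43
f 45 44 37



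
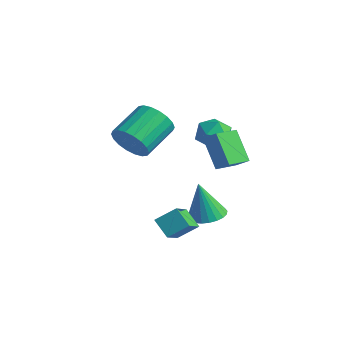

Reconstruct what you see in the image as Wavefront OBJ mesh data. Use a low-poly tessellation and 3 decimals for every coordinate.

v -3.671 -0.504 1.288
v -2.975 -0.121 0.647
v -3.214 1.626 1.432
v -3.909 1.244 2.072
v -3.363 -0.07 0.417
v -3.602 1.677 1.202
v -3.812 -0.106 0.359
v -4.051 1.641 1.144
v -4.233 -0.22 0.485
v -4.471 1.527 1.27
v -4.543 -0.39 0.77
v -4.781 1.357 1.555
v -4.679 -0.583 1.158
v -4.918 1.164 1.943
v -4.616 -0.76 1.571
v -4.855 0.987 2.356
v -4.366 -0.886 1.928
v -4.605 0.861 2.713
v -3.978 -0.937 2.158
v -4.217 0.81 2.943
v -3.529 -0.901 2.216
v -3.768 0.846 3.001
v -3.109 -0.787 2.09
v -3.347 0.96 2.875
v -2.799 -0.617 1.805
v -3.037 1.13 2.59
v -2.662 -0.424 1.417
v -2.901 1.323 2.202
v -2.725 -0.247 1.004
v -2.964 1.5 1.789
v -1.357 3.423 1.712
v -0.881 2.649 1.603
v -2.599 2.711 1.337
v -2.123 1.937 1.228
v -2.24 2.289 2.065
v -1.472 2.729 2.296
v -2.008 2.631 0.644
v -1.24 3.071 0.875
v -1.283 2.16 0.943
v -1.427 1.948 1.821
v -2.053 3.412 1.119
v -2.197 3.2 1.997
v 0.965 -3.296 -0.143
v 1.479 -2.539 0.467
v 0.302 -2.101 -1.068
v 0.816 -1.344 -0.457
v 1.784 -3.336 -0.783
v 2.298 -2.579 -0.172
v 1.121 -2.141 -1.707
v 1.635 -1.384 -1.097
v -0.197 0.863 -2.277
v 0.502 0.317 -2.201
v -0.563 0.657 -0.383
v 0.649 0.625 -2.139
v 0.668 0.97 -2.098
v 0.555 1.298 -2.085
v 0.328 1.56 -2.1
v 0.02 1.715 -2.142
v -0.32 1.741 -2.205
v -0.642 1.634 -2.279
v -0.896 1.409 -2.353
v -1.044 1.101 -2.415
v -1.063 0.756 -2.456
v -0.95 0.428 -2.47
v -0.722 0.166 -2.454
v -0.415 0.011 -2.412
v -0.074 -0.016 -2.349
v 0.248 0.092 -2.275
v 0.387 -0.005 3.175
v 1.048 0.117 3.695
v 0.377 1.205 2.904
v 1.038 1.327 3.424
v 1.462 -0.287 1.876
v 2.123 -0.165 2.396
v 1.452 0.923 1.605
v 2.113 1.045 2.125
f 2 1 5
f 2 5 3
f 3 5 6
f 3 6 4
f 5 1 7
f 5 7 6
f 6 7 8
f 6 8 4
f 7 1 9
f 7 9 8
f 8 9 10
f 8 10 4
f 9 1 11
f 9 11 10
f 10 11 12
f 10 12 4
f 11 1 13
f 11 13 12
f 12 13 14
f 12 14 4
f 13 1 15
f 13 15 14
f 14 15 16
f 14 16 4
f 15 1 17
f 15 17 16
f 16 17 18
f 16 18 4
f 17 1 19
f 17 19 18
f 18 19 20
f 18 20 4
f 19 1 21
f 19 21 20
f 20 21 22
f 20 22 4
f 21 1 23
f 21 23 22
f 22 23 24
f 22 24 4
f 23 1 25
f 23 25 24
f 24 25 26
f 24 26 4
f 25 1 27
f 25 27 26
f 26 27 28
f 26 28 4
f 27 1 29
f 27 29 28
f 28 29 30
f 28 30 4
f 29 1 2
f 29 2 30
f 30 2 3
f 30 3 4
f 31 42 36
f 31 36 32
f 31 32 38
f 31 38 41
f 31 41 42
f 32 36 40
f 36 42 35
f 42 41 33
f 41 38 37
f 38 32 39
f 34 40 35
f 34 35 33
f 34 33 37
f 34 37 39
f 34 39 40
f 35 40 36
f 33 35 42
f 37 33 41
f 39 37 38
f 40 39 32
f 44 46 43
f 47 44 43
f 43 46 45
f 45 47 43
f 44 50 46
f 48 44 47
f 48 50 44
f 46 50 45
f 49 47 45
f 45 50 49
f 49 48 47
f 50 48 49
f 52 51 54
f 52 54 53
f 54 51 55
f 54 55 53
f 55 51 56
f 55 56 53
f 56 51 57
f 56 57 53
f 57 51 58
f 57 58 53
f 58 51 59
f 58 59 53
f 59 51 60
f 59 60 53
f 60 51 61
f 60 61 53
f 61 51 62
f 61 62 53
f 62 51 63
f 62 63 53
f 63 51 64
f 63 64 53
f 64 51 65
f 64 65 53
f 65 51 66
f 65 66 53
f 66 51 67
f 66 67 53
f 67 51 68
f 67 68 53
f 68 51 52
f 68 52 53
f 70 72 69
f 73 70 69
f 69 72 71
f 71 73 69
f 70 76 72
f 74 70 73
f 74 76 70
f 72 76 71
f 75 73 71
f 71 76 75
f 75 74 73
f 76 74 75



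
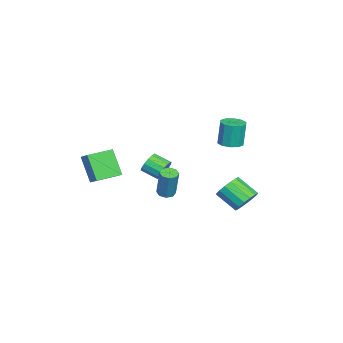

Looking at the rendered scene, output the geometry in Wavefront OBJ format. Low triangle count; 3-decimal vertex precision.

v 1.901 -0.03 -0.935
v 2.164 0.409 -1.073
v 2.622 0.689 0.698
v 2.359 0.25 0.835
v 1.775 0.483 -0.984
v 2.233 0.762 0.787
v 1.46 0.256 -0.866
v 1.918 0.535 0.904
v 1.403 -0.138 -0.79
v 1.861 0.141 0.981
v 1.638 -0.469 -0.798
v 2.096 -0.189 0.973
v 2.027 -0.542 -0.887
v 2.485 -0.263 0.884
v 2.342 -0.315 -1.004
v 2.8 -0.036 0.766
v 2.399 0.079 -1.081
v 2.857 0.358 0.69
v 2.89 -4.52 1.82
v 3.53 -3.985 2.334
v 1.879 -3.372 1.884
v 2.519 -2.838 2.399
v 3.561 -3.842 0.281
v 4.201 -3.308 0.796
v 2.55 -2.695 0.346
v 3.19 -2.16 0.86
v -3.307 -1.283 -1.992
v -2.793 -1.606 -2.433
v -3.02 -2.6 -1.969
v -3.533 -2.277 -1.528
v -2.599 -1.501 -2.114
v -2.826 -2.495 -1.65
v -2.595 -1.338 -1.762
v -2.822 -2.332 -1.298
v -2.781 -1.16 -1.471
v -3.008 -2.154 -1.007
v -3.108 -1.015 -1.32
v -3.335 -2.009 -0.856
v -3.488 -0.942 -1.349
v -3.715 -1.935 -0.885
v -3.82 -0.96 -1.551
v -4.047 -1.954 -1.087
v -4.014 -1.065 -1.87
v -4.241 -2.059 -1.406
v -4.018 -1.228 -2.222
v -4.245 -2.222 -1.758
v -3.832 -1.406 -2.513
v -4.059 -2.4 -2.049
v -3.505 -1.551 -2.664
v -3.732 -2.545 -2.2
v -3.125 -1.625 -2.635
v -3.352 -2.618 -2.171
v -2.234 2.758 1.174
v -1.563 2.409 1.249
v -1.675 2.532 2.84
v -2.346 2.882 2.766
v -1.484 2.871 1.219
v -1.596 2.994 2.81
v -1.691 3.29 1.171
v -1.803 3.413 2.763
v -2.105 3.506 1.125
v -2.218 3.629 2.717
v -2.569 3.436 1.098
v -2.681 3.559 2.689
v -2.905 3.108 1.1
v -3.017 3.231 2.691
v -2.984 2.646 1.13
v -3.096 2.769 2.721
v -2.777 2.227 1.177
v -2.889 2.35 2.769
v -2.362 2.011 1.223
v -2.475 2.134 2.815
v -1.899 2.081 1.251
v -2.011 2.204 2.842
v 0.487 4.186 -1.949
v 1.119 3.693 -2.287
v 0.684 2.52 -1.389
v 0.053 3.014 -1.051
v 1.307 3.896 -1.932
v 0.872 2.723 -1.033
v 1.276 4.176 -1.581
v 0.841 3.004 -0.682
v 1.033 4.46 -1.329
v 0.598 3.287 -0.43
v 0.644 4.67 -1.243
v 0.209 3.497 -0.344
v 0.213 4.75 -1.346
v -0.222 3.578 -0.448
v -0.144 4.68 -1.611
v -0.579 3.507 -0.713
v -0.332 4.477 -1.967
v -0.767 3.304 -1.068
v -0.301 4.196 -2.318
v -0.736 3.024 -1.419
v -0.058 3.913 -2.57
v -0.493 2.74 -1.671
v 0.331 3.703 -2.656
v -0.104 2.53 -1.757
v 0.762 3.622 -2.552
v 0.327 2.45 -1.654
f 2 1 5
f 2 5 3
f 3 5 6
f 3 6 4
f 5 1 7
f 5 7 6
f 6 7 8
f 6 8 4
f 7 1 9
f 7 9 8
f 8 9 10
f 8 10 4
f 9 1 11
f 9 11 10
f 10 11 12
f 10 12 4
f 11 1 13
f 11 13 12
f 12 13 14
f 12 14 4
f 13 1 15
f 13 15 14
f 14 15 16
f 14 16 4
f 15 1 17
f 15 17 16
f 16 17 18
f 16 18 4
f 17 1 2
f 17 2 18
f 18 2 3
f 18 3 4
f 20 22 19
f 23 20 19
f 19 22 21
f 21 23 19
f 20 26 22
f 24 20 23
f 24 26 20
f 22 26 21
f 25 23 21
f 21 26 25
f 25 24 23
f 26 24 25
f 28 27 31
f 28 31 29
f 29 31 32
f 29 32 30
f 31 27 33
f 31 33 32
f 32 33 34
f 32 34 30
f 33 27 35
f 33 35 34
f 34 35 36
f 34 36 30
f 35 27 37
f 35 37 36
f 36 37 38
f 36 38 30
f 37 27 39
f 37 39 38
f 38 39 40
f 38 40 30
f 39 27 41
f 39 41 40
f 40 41 42
f 40 42 30
f 41 27 43
f 41 43 42
f 42 43 44
f 42 44 30
f 43 27 45
f 43 45 44
f 44 45 46
f 44 46 30
f 45 27 47
f 45 47 46
f 46 47 48
f 46 48 30
f 47 27 49
f 47 49 48
f 48 49 50
f 48 50 30
f 49 27 51
f 49 51 50
f 50 51 52
f 50 52 30
f 51 27 28
f 51 28 52
f 52 28 29
f 52 29 30
f 54 53 57
f 54 57 55
f 55 57 58
f 55 58 56
f 57 53 59
f 57 59 58
f 58 59 60
f 58 60 56
f 59 53 61
f 59 61 60
f 60 61 62
f 60 62 56
f 61 53 63
f 61 63 62
f 62 63 64
f 62 64 56
f 63 53 65
f 63 65 64
f 64 65 66
f 64 66 56
f 65 53 67
f 65 67 66
f 66 67 68
f 66 68 56
f 67 53 69
f 67 69 68
f 68 69 70
f 68 70 56
f 69 53 71
f 69 71 70
f 70 71 72
f 70 72 56
f 71 53 73
f 71 73 72
f 72 73 74
f 72 74 56
f 73 53 54
f 73 54 74
f 74 54 55
f 74 55 56
f 76 75 79
f 76 79 77
f 77 79 80
f 77 80 78
f 79 75 81
f 79 81 80
f 80 81 82
f 80 82 78
f 81 75 83
f 81 83 82
f 82 83 84
f 82 84 78
f 83 75 85
f 83 85 84
f 84 85 86
f 84 86 78
f 85 75 87
f 85 87 86
f 86 87 88
f 86 88 78
f 87 75 89
f 87 89 88
f 88 89 90
f 88 90 78
f 89 75 91
f 89 91 90
f 90 91 92
f 90 92 78
f 91 75 93
f 91 93 92
f 92 93 94
f 92 94 78
f 93 75 95
f 93 95 94
f 94 95 96
f 94 96 78
f 95 75 97
f 95 97 96
f 96 97 98
f 96 98 78
f 97 75 99
f 97 99 98
f 98 99 100
f 98 100 78
f 99 75 76
f 99 76 100
f 100 76 77
f 100 77 78



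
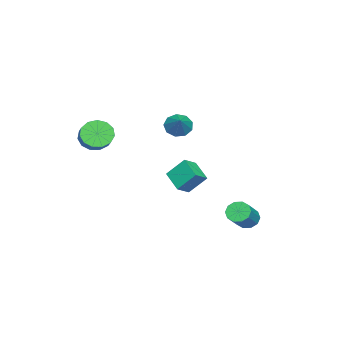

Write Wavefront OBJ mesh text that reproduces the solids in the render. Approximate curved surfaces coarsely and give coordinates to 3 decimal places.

v -0.279 3.484 -3.859
v 0.011 3.006 -4.263
v 1.248 2.877 -3.225
v 0.959 3.356 -2.821
v 0.155 3.388 -4.387
v 1.392 3.259 -3.349
v 0.133 3.807 -4.31
v 1.37 3.678 -3.272
v -0.046 4.102 -4.06
v 1.191 3.973 -3.022
v -0.314 4.162 -3.733
v 0.924 4.033 -2.695
v -0.568 3.963 -3.455
v 0.669 3.834 -2.417
v -0.712 3.581 -3.331
v 0.525 3.452 -2.293
v -0.69 3.162 -3.408
v 0.547 3.033 -2.37
v -0.511 2.867 -3.658
v 0.726 2.738 -2.62
v -0.244 2.807 -3.985
v 0.994 2.678 -2.947
v -0.26 0.31 -2.454
v -1.12 -0.6 -1.851
v -0.497 1.232 -1.4
v -1.357 0.321 -0.797
v 0.477 -0.061 -1.963
v -0.383 -0.972 -1.36
v 0.24 0.86 -0.909
v -0.62 -0.05 -0.306
v 2.817 -3.64 2.263
v 3.403 -4.127 1.821
v 4.328 -3.627 2.496
v 3.743 -3.14 2.937
v 3.356 -3.703 1.57
v 4.282 -3.202 2.245
v 3.139 -3.258 1.538
v 4.064 -2.757 2.213
v 2.819 -2.935 1.736
v 3.745 -2.434 2.411
v 2.499 -2.836 2.102
v 3.425 -2.335 2.777
v 2.28 -2.992 2.518
v 3.205 -2.491 3.193
v 2.231 -3.354 2.853
v 3.157 -2.853 3.528
v 2.369 -3.807 3.001
v 3.294 -3.306 3.676
v 2.649 -4.207 2.914
v 3.574 -3.706 3.589
v 2.982 -4.427 2.621
v 3.907 -3.926 3.296
v 3.263 -4.398 2.213
v 4.188 -3.897 2.888
v -2.842 -1.147 1.143
v -2.351 -1.157 0.524
v -1.758 -0.673 1.997
v -2.591 -0.674 0.562
v -2.949 -0.413 0.871
v -3.257 -0.495 1.307
v -3.371 -0.882 1.667
v -3.238 -1.393 1.781
v -2.919 -1.789 1.596
v -2.565 -1.884 1.199
v -2.341 -1.635 0.776
f 2 1 5
f 2 5 3
f 3 5 6
f 3 6 4
f 5 1 7
f 5 7 6
f 6 7 8
f 6 8 4
f 7 1 9
f 7 9 8
f 8 9 10
f 8 10 4
f 9 1 11
f 9 11 10
f 10 11 12
f 10 12 4
f 11 1 13
f 11 13 12
f 12 13 14
f 12 14 4
f 13 1 15
f 13 15 14
f 14 15 16
f 14 16 4
f 15 1 17
f 15 17 16
f 16 17 18
f 16 18 4
f 17 1 19
f 17 19 18
f 18 19 20
f 18 20 4
f 19 1 21
f 19 21 20
f 20 21 22
f 20 22 4
f 21 1 2
f 21 2 22
f 22 2 3
f 22 3 4
f 24 26 23
f 27 24 23
f 23 26 25
f 25 27 23
f 24 30 26
f 28 24 27
f 28 30 24
f 26 30 25
f 29 27 25
f 25 30 29
f 29 28 27
f 30 28 29
f 32 31 35
f 32 35 33
f 33 35 36
f 33 36 34
f 35 31 37
f 35 37 36
f 36 37 38
f 36 38 34
f 37 31 39
f 37 39 38
f 38 39 40
f 38 40 34
f 39 31 41
f 39 41 40
f 40 41 42
f 40 42 34
f 41 31 43
f 41 43 42
f 42 43 44
f 42 44 34
f 43 31 45
f 43 45 44
f 44 45 46
f 44 46 34
f 45 31 47
f 45 47 46
f 46 47 48
f 46 48 34
f 47 31 49
f 47 49 48
f 48 49 50
f 48 50 34
f 49 31 51
f 49 51 50
f 50 51 52
f 50 52 34
f 51 31 53
f 51 53 52
f 52 53 54
f 52 54 34
f 53 31 32
f 53 32 54
f 54 32 33
f 54 33 34
f 56 55 58
f 56 58 57
f 58 55 59
f 58 59 57
f 59 55 60
f 59 60 57
f 60 55 61
f 60 61 57
f 61 55 62
f 61 62 57
f 62 55 63
f 62 63 57
f 63 55 64
f 63 64 57
f 64 55 65
f 64 65 57
f 65 55 56
f 65 56 57



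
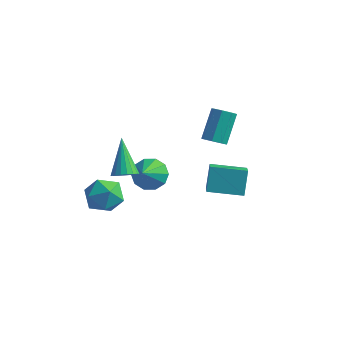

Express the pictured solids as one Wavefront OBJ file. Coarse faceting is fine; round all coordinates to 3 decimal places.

v -3.253 -0.051 -2.921
v -2.377 0.483 -2.575
v -2.983 -1.283 -1.705
v -2.107 -0.749 -1.359
v -3.093 -0.332 -1.199
v -3.26 0.43 -1.951
v -2.1 -1.23 -2.329
v -2.267 -0.468 -3.081
v -1.664 -0.246 -2.21
v -2.278 0.309 -1.511
v -3.082 -1.109 -2.769
v -3.696 -0.554 -2.07
v 1.952 1.963 2.135
v 2.553 2.102 2.077
v 2.409 3.277 3.407
v 1.808 3.137 3.465
v 2.276 2.376 1.805
v 2.132 3.55 3.135
v 1.809 2.407 1.727
v 1.665 3.582 3.057
v 1.426 2.179 1.888
v 1.282 3.353 3.218
v 1.351 1.823 2.193
v 1.207 2.998 3.523
v 1.628 1.55 2.465
v 1.484 2.724 3.795
v 2.095 1.518 2.543
v 1.951 2.693 3.873
v 2.478 1.747 2.382
v 2.334 2.921 3.712
v -2.466 3.38 -3.187
v -1.578 3.715 -3.038
v -2.214 2.28 -2.213
v -1.941 3.977 -2.648
v -2.504 4.011 -2.464
v -3.053 3.804 -2.557
v -3.377 3.435 -2.889
v -3.353 3.045 -3.336
v -2.99 2.783 -3.726
v -2.427 2.749 -3.909
v -1.879 2.956 -3.817
v -1.555 3.325 -3.484
v -2.271 0.83 -1.32
v -1.645 0.961 -1.063
v -3.169 1.97 0.28
v -1.69 1.196 -1.255
v -1.85 1.359 -1.461
v -2.094 1.417 -1.638
v -2.373 1.358 -1.753
v -2.632 1.196 -1.782
v -2.819 0.96 -1.72
v -2.898 0.699 -1.578
v -2.853 0.465 -1.386
v -2.693 0.302 -1.18
v -2.449 0.244 -1.003
v -2.17 0.302 -0.888
v -1.911 0.465 -0.859
v -1.724 0.7 -0.921
v 2.654 0.073 0.149
v 2.43 0.793 1.316
v 2.1 0.996 -0.526
v 1.876 1.716 0.642
v 4.204 0.864 -0.042
v 3.98 1.584 1.126
v 3.65 1.787 -0.716
v 3.426 2.507 0.451
f 1 12 6
f 1 6 2
f 1 2 8
f 1 8 11
f 1 11 12
f 2 6 10
f 6 12 5
f 12 11 3
f 11 8 7
f 8 2 9
f 4 10 5
f 4 5 3
f 4 3 7
f 4 7 9
f 4 9 10
f 5 10 6
f 3 5 12
f 7 3 11
f 9 7 8
f 10 9 2
f 14 13 17
f 14 17 15
f 15 17 18
f 15 18 16
f 17 13 19
f 17 19 18
f 18 19 20
f 18 20 16
f 19 13 21
f 19 21 20
f 20 21 22
f 20 22 16
f 21 13 23
f 21 23 22
f 22 23 24
f 22 24 16
f 23 13 25
f 23 25 24
f 24 25 26
f 24 26 16
f 25 13 27
f 25 27 26
f 26 27 28
f 26 28 16
f 27 13 29
f 27 29 28
f 28 29 30
f 28 30 16
f 29 13 14
f 29 14 30
f 30 14 15
f 30 15 16
f 32 31 34
f 32 34 33
f 34 31 35
f 34 35 33
f 35 31 36
f 35 36 33
f 36 31 37
f 36 37 33
f 37 31 38
f 37 38 33
f 38 31 39
f 38 39 33
f 39 31 40
f 39 40 33
f 40 31 41
f 40 41 33
f 41 31 42
f 41 42 33
f 42 31 32
f 42 32 33
f 44 43 46
f 44 46 45
f 46 43 47
f 46 47 45
f 47 43 48
f 47 48 45
f 48 43 49
f 48 49 45
f 49 43 50
f 49 50 45
f 50 43 51
f 50 51 45
f 51 43 52
f 51 52 45
f 52 43 53
f 52 53 45
f 53 43 54
f 53 54 45
f 54 43 55
f 54 55 45
f 55 43 56
f 55 56 45
f 56 43 57
f 56 57 45
f 57 43 58
f 57 58 45
f 58 43 44
f 58 44 45
f 60 62 59
f 63 60 59
f 59 62 61
f 61 63 59
f 60 66 62
f 64 60 63
f 64 66 60
f 62 66 61
f 65 63 61
f 61 66 65
f 65 64 63
f 66 64 65



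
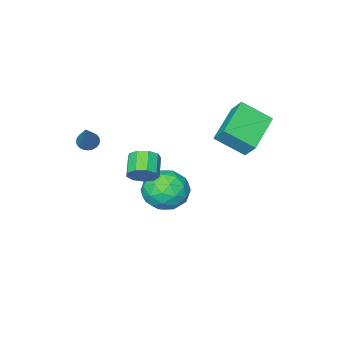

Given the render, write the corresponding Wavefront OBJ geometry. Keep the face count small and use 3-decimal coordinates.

v -4.7 3.268 3.221
v -3.823 2.232 4.105
v -4.725 3.892 3.977
v -3.848 2.855 4.861
v -2.952 4.165 2.539
v -2.075 3.128 3.423
v -2.977 4.788 3.295
v -2.1 3.752 4.179
v 1.536 -0.891 2.7
v 1.997 -1.062 2.565
v 2.364 0.111 4.26
v 1.987 -0.892 2.462
v 1.908 -0.723 2.395
v 1.773 -0.578 2.374
v 1.602 -0.481 2.403
v 1.42 -0.447 2.477
v 1.256 -0.48 2.585
v 1.135 -0.576 2.711
v 1.075 -0.719 2.835
v 1.085 -0.889 2.938
v 1.164 -1.059 3.005
v 1.299 -1.203 3.026
v 1.471 -1.3 2.997
v 1.652 -1.334 2.923
v 1.816 -1.301 2.815
v 1.937 -1.206 2.689
v -1.979 1.402 -1.216
v -1.142 0.967 -1.904
v -2.318 -0.327 -0.536
v -1.481 -0.762 -1.224
v -1.199 -0.07 -0.327
v -0.989 0.998 -0.747
v -2.471 -0.358 -1.693
v -2.261 0.71 -2.113
v -1.446 -0.121 -2.198
v -0.66 0.057 -1.354
v -2.8 0.583 -1.086
v -2.014 0.761 -0.242
v -1.531 1.336 -1.62
v -1.929 -0.696 -0.82
v -1.763 -0.29 -0.293
v -1.271 -0.545 -0.697
v -1.441 1.354 -0.94
v -0.949 1.099 -1.344
v -0.982 0.489 -0.417
v -2.511 -0.459 -1.096
v -2.019 -0.714 -1.5
v -2.189 1.185 -1.743
v -1.697 0.93 -2.147
v -2.478 0.151 -2.023
v -1.217 0.441 -2.197
v -1.417 -0.575 -1.797
v -1.998 -0.338 -2.073
v -1.875 0.29 -2.32
v -0.755 0.546 -1.701
v -0.955 -0.47 -1.301
v -0.789 -0.064 -0.774
v -0.666 0.564 -1.021
v -0.934 -0.093 -1.874
v -2.505 1.11 -1.139
v -2.705 0.094 -0.739
v -2.794 0.076 -1.419
v -2.671 0.704 -1.666
v -2.043 1.215 -0.643
v -2.243 0.199 -0.243
v -1.585 0.35 -0.12
v -1.462 0.978 -0.367
v -2.526 0.733 -0.566
v 1.337 2.64 2.278
v 1.791 2.123 2.148
v 1.157 1.424 2.712
v 0.703 1.94 2.842
v 1.908 2.345 2.556
v 1.274 1.646 3.119
v 1.758 2.705 2.833
v 1.124 2.006 3.397
v 1.411 3.035 2.851
v 0.777 2.335 3.415
v 1.03 3.179 2.601
v 0.395 2.48 3.165
v 0.792 3.071 2.2
v 0.157 2.372 2.764
v 0.809 2.762 1.835
v 0.175 2.062 2.399
v 1.074 2.395 1.678
v 0.439 1.695 2.241
v 1.462 2.143 1.801
v 0.827 1.443 2.365
f 2 4 1
f 5 2 1
f 1 4 3
f 3 5 1
f 2 8 4
f 6 2 5
f 6 8 2
f 4 8 3
f 7 5 3
f 3 8 7
f 7 6 5
f 8 6 7
f 10 9 12
f 10 12 11
f 12 9 13
f 12 13 11
f 13 9 14
f 13 14 11
f 14 9 15
f 14 15 11
f 15 9 16
f 15 16 11
f 16 9 17
f 16 17 11
f 17 9 18
f 17 18 11
f 18 9 19
f 18 19 11
f 19 9 20
f 19 20 11
f 20 9 21
f 20 21 11
f 21 9 22
f 21 22 11
f 22 9 23
f 22 23 11
f 23 9 24
f 23 24 11
f 24 9 25
f 24 25 11
f 25 9 26
f 25 26 11
f 26 9 10
f 26 10 11
f 27 64 43
f 64 38 67
f 43 67 32
f 64 67 43
f 27 43 39
f 43 32 44
f 39 44 28
f 43 44 39
f 27 39 48
f 39 28 49
f 48 49 34
f 39 49 48
f 27 48 60
f 48 34 63
f 60 63 37
f 48 63 60
f 27 60 64
f 60 37 68
f 64 68 38
f 60 68 64
f 28 44 55
f 44 32 58
f 55 58 36
f 44 58 55
f 32 67 45
f 67 38 66
f 45 66 31
f 67 66 45
f 38 68 65
f 68 37 61
f 65 61 29
f 68 61 65
f 37 63 62
f 63 34 50
f 62 50 33
f 63 50 62
f 34 49 54
f 49 28 51
f 54 51 35
f 49 51 54
f 30 56 42
f 56 36 57
f 42 57 31
f 56 57 42
f 30 42 40
f 42 31 41
f 40 41 29
f 42 41 40
f 30 40 47
f 40 29 46
f 47 46 33
f 40 46 47
f 30 47 52
f 47 33 53
f 52 53 35
f 47 53 52
f 30 52 56
f 52 35 59
f 56 59 36
f 52 59 56
f 31 57 45
f 57 36 58
f 45 58 32
f 57 58 45
f 29 41 65
f 41 31 66
f 65 66 38
f 41 66 65
f 33 46 62
f 46 29 61
f 62 61 37
f 46 61 62
f 35 53 54
f 53 33 50
f 54 50 34
f 53 50 54
f 36 59 55
f 59 35 51
f 55 51 28
f 59 51 55
f 70 69 73
f 70 73 71
f 71 73 74
f 71 74 72
f 73 69 75
f 73 75 74
f 74 75 76
f 74 76 72
f 75 69 77
f 75 77 76
f 76 77 78
f 76 78 72
f 77 69 79
f 77 79 78
f 78 79 80
f 78 80 72
f 79 69 81
f 79 81 80
f 80 81 82
f 80 82 72
f 81 69 83
f 81 83 82
f 82 83 84
f 82 84 72
f 83 69 85
f 83 85 84
f 84 85 86
f 84 86 72
f 85 69 87
f 85 87 86
f 86 87 88
f 86 88 72
f 87 69 70
f 87 70 88
f 88 70 71
f 88 71 72



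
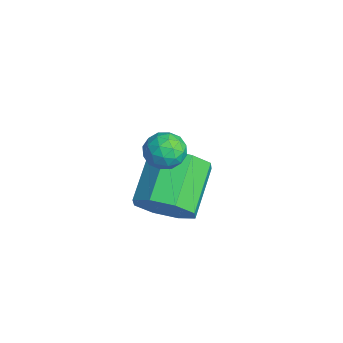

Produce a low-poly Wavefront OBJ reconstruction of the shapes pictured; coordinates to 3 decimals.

v 3.037 1.433 -0.618
v 3.748 1.569 0.156
v 2.415 2.544 1.211
v 1.703 2.407 0.438
v 3.76 2.172 -0.386
v 2.427 3.147 0.669
v 3.348 2.342 -1.064
v 2.015 3.317 -0.009
v 2.754 1.979 -1.48
v 1.42 2.954 -0.425
v 2.325 1.296 -1.391
v 0.992 2.271 -0.336
v 2.313 0.693 -0.849
v 0.98 1.668 0.206
v 2.725 0.523 -0.171
v 1.392 1.498 0.884
v 3.32 0.886 0.245
v 1.986 1.861 1.3
v 3.489 1.716 2.726
v 4.165 1.608 2.561
v 3.515 0.812 3.419
v 4.191 0.704 3.254
v 4.007 1.266 3.636
v 3.991 1.825 3.208
v 3.689 0.595 2.772
v 3.673 1.154 2.344
v 4.289 0.915 2.589
v 4.485 1.33 3.123
v 3.195 1.09 2.857
v 3.391 1.505 3.391
v 3.825 1.742 2.583
v 3.855 0.678 3.397
v 3.747 1.009 3.622
v 4.144 0.946 3.525
v 3.723 1.869 2.963
v 4.12 1.806 2.866
v 4.027 1.605 3.498
v 3.56 0.614 3.114
v 3.957 0.551 3.017
v 3.536 1.474 2.455
v 3.933 1.411 2.358
v 3.653 0.815 2.482
v 4.295 1.271 2.502
v 4.31 0.739 2.909
v 4.015 0.675 2.626
v 4.006 1.004 2.374
v 4.411 1.515 2.816
v 4.426 0.983 3.223
v 4.318 1.314 3.448
v 4.308 1.642 3.196
v 4.483 1.108 2.833
v 3.254 1.437 2.757
v 3.269 0.905 3.164
v 3.372 0.778 2.784
v 3.362 1.106 2.532
v 3.37 1.681 3.071
v 3.385 1.149 3.478
v 3.674 1.416 3.606
v 3.665 1.745 3.354
v 3.197 1.312 3.147
f 2 1 5
f 2 5 3
f 3 5 6
f 3 6 4
f 5 1 7
f 5 7 6
f 6 7 8
f 6 8 4
f 7 1 9
f 7 9 8
f 8 9 10
f 8 10 4
f 9 1 11
f 9 11 10
f 10 11 12
f 10 12 4
f 11 1 13
f 11 13 12
f 12 13 14
f 12 14 4
f 13 1 15
f 13 15 14
f 14 15 16
f 14 16 4
f 15 1 17
f 15 17 16
f 16 17 18
f 16 18 4
f 17 1 2
f 17 2 18
f 18 2 3
f 18 3 4
f 19 56 35
f 56 30 59
f 35 59 24
f 56 59 35
f 19 35 31
f 35 24 36
f 31 36 20
f 35 36 31
f 19 31 40
f 31 20 41
f 40 41 26
f 31 41 40
f 19 40 52
f 40 26 55
f 52 55 29
f 40 55 52
f 19 52 56
f 52 29 60
f 56 60 30
f 52 60 56
f 20 36 47
f 36 24 50
f 47 50 28
f 36 50 47
f 24 59 37
f 59 30 58
f 37 58 23
f 59 58 37
f 30 60 57
f 60 29 53
f 57 53 21
f 60 53 57
f 29 55 54
f 55 26 42
f 54 42 25
f 55 42 54
f 26 41 46
f 41 20 43
f 46 43 27
f 41 43 46
f 22 48 34
f 48 28 49
f 34 49 23
f 48 49 34
f 22 34 32
f 34 23 33
f 32 33 21
f 34 33 32
f 22 32 39
f 32 21 38
f 39 38 25
f 32 38 39
f 22 39 44
f 39 25 45
f 44 45 27
f 39 45 44
f 22 44 48
f 44 27 51
f 48 51 28
f 44 51 48
f 23 49 37
f 49 28 50
f 37 50 24
f 49 50 37
f 21 33 57
f 33 23 58
f 57 58 30
f 33 58 57
f 25 38 54
f 38 21 53
f 54 53 29
f 38 53 54
f 27 45 46
f 45 25 42
f 46 42 26
f 45 42 46
f 28 51 47
f 51 27 43
f 47 43 20
f 51 43 47

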